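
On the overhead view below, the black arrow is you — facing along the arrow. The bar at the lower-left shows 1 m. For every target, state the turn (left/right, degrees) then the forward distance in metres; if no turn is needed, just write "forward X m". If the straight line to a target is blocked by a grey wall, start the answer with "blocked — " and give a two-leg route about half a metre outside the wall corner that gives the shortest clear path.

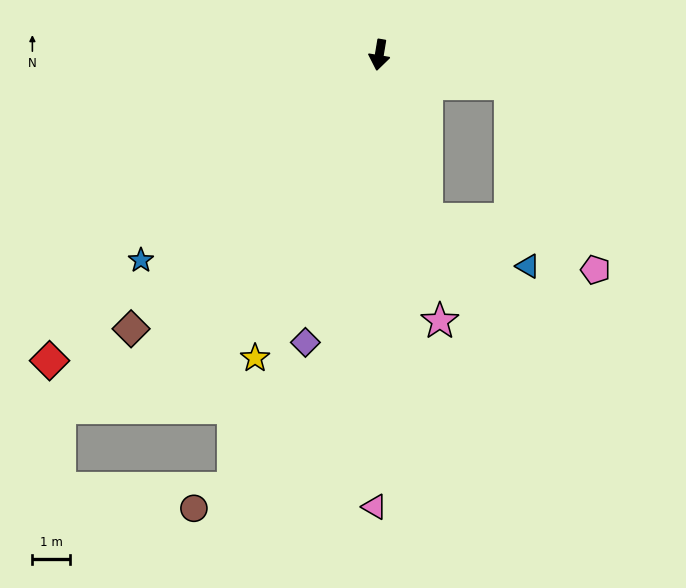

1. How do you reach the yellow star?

turn right 13°, forward 8.6 m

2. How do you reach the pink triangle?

turn left 9°, forward 11.9 m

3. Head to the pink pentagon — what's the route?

blocked — turn left 87°, forward 3.5 m, then turn right 53°, forward 5.4 m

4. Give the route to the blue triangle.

blocked — turn left 25°, forward 4.5 m, then turn left 50°, forward 2.9 m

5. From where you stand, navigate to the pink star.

turn left 22°, forward 7.2 m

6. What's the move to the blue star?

turn right 40°, forward 8.3 m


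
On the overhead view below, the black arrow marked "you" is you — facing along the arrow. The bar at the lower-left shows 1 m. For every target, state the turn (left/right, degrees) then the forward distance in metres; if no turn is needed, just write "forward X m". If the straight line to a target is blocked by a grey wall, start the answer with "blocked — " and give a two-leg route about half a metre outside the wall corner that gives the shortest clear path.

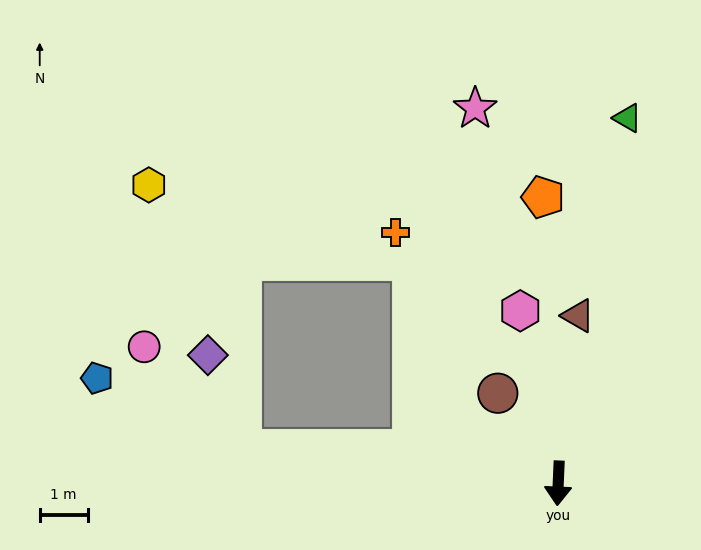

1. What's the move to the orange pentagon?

turn right 175°, forward 6.0 m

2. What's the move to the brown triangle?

turn left 176°, forward 3.5 m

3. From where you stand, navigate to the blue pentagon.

blocked — turn right 94°, forward 6.7 m, then turn right 20°, forward 3.4 m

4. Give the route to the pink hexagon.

turn right 165°, forward 3.7 m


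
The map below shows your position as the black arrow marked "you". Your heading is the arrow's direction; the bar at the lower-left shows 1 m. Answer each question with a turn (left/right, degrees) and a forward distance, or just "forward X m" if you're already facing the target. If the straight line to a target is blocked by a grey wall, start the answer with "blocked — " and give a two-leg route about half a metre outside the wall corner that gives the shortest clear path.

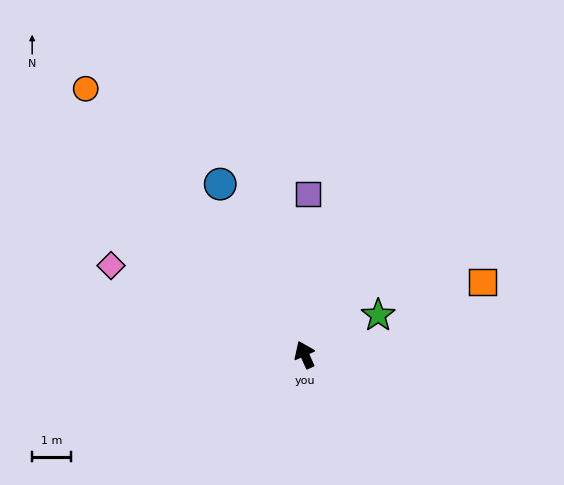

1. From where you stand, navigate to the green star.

turn right 86°, forward 2.2 m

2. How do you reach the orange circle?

turn left 15°, forward 8.9 m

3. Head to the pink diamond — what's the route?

turn left 41°, forward 5.5 m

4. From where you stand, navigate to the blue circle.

turn left 2°, forward 4.9 m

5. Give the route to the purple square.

turn right 25°, forward 4.1 m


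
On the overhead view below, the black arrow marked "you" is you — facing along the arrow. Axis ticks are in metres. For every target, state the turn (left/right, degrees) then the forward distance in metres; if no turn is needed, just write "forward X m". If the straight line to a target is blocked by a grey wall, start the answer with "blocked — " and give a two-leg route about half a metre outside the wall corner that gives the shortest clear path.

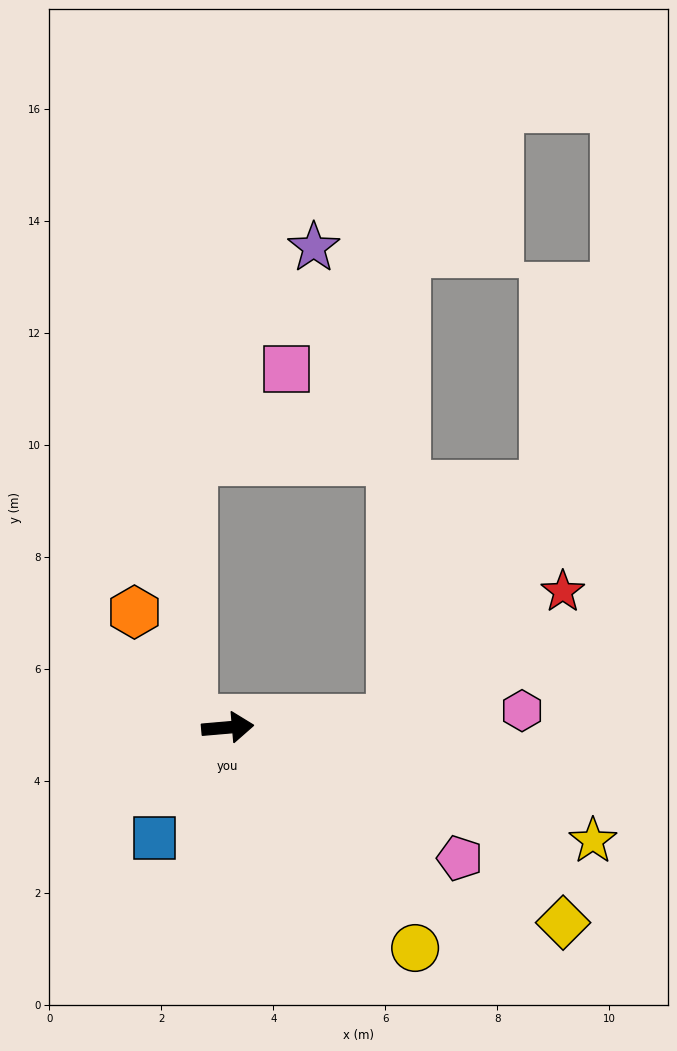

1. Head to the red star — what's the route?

blocked — forward 2.9 m, then turn left 31°, forward 3.8 m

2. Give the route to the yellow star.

turn right 22°, forward 6.8 m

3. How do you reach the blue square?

turn right 128°, forward 2.4 m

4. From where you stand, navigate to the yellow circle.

turn right 55°, forward 5.2 m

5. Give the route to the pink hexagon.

forward 5.3 m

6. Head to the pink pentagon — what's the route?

turn right 34°, forward 4.8 m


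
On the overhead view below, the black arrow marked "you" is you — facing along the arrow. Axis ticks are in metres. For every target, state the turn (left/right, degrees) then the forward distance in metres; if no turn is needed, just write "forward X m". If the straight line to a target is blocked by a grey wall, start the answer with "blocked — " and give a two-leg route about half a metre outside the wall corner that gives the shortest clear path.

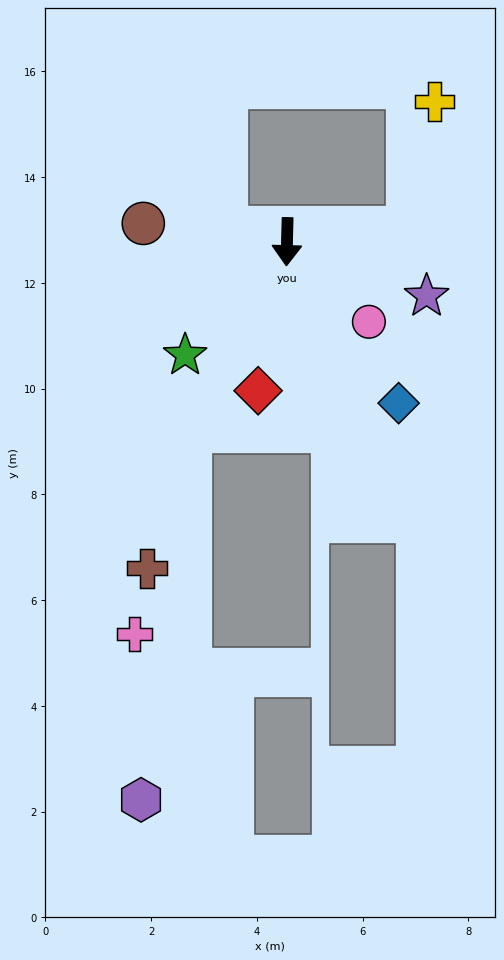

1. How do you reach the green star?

turn right 41°, forward 2.9 m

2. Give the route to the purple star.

turn left 70°, forward 2.8 m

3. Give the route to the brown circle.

turn right 96°, forward 2.7 m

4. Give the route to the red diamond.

turn right 10°, forward 2.9 m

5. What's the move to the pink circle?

turn left 47°, forward 2.2 m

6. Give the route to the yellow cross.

blocked — turn left 98°, forward 2.3 m, then turn left 72°, forward 2.5 m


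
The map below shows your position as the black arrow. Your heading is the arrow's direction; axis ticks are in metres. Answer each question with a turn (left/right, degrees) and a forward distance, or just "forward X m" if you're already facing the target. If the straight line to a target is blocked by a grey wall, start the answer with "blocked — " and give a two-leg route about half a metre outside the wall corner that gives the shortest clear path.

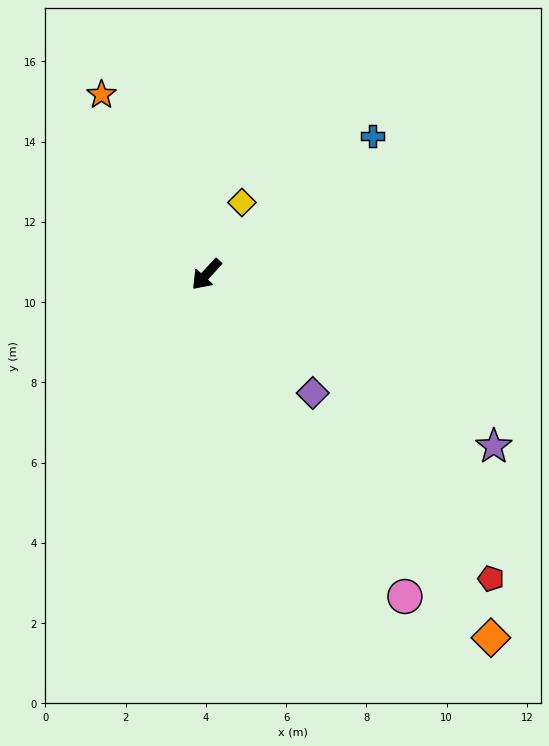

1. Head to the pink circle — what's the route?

turn left 74°, forward 9.4 m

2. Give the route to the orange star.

turn right 107°, forward 5.2 m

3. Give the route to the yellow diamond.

turn right 164°, forward 2.0 m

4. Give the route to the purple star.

turn left 102°, forward 8.3 m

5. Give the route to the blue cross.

turn left 172°, forward 5.4 m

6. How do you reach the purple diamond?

turn left 85°, forward 4.0 m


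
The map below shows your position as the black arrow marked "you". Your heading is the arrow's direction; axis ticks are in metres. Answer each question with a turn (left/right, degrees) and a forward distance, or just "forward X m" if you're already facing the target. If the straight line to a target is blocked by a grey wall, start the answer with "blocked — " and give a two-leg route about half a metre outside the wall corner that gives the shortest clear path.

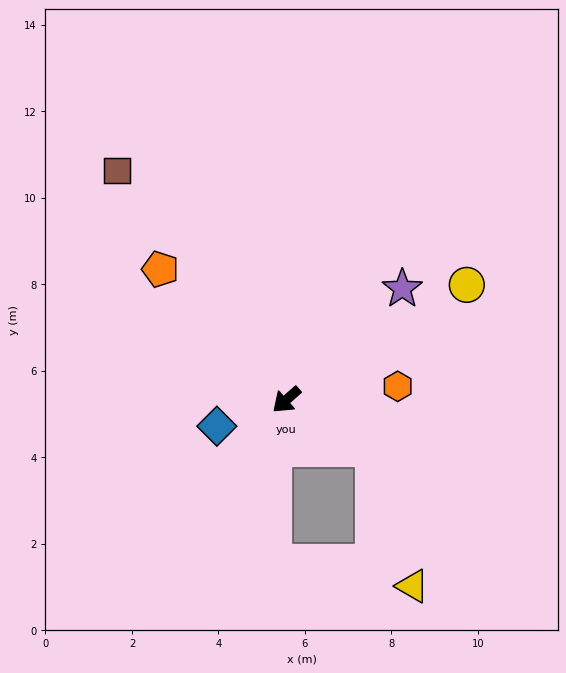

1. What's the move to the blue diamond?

turn right 21°, forward 1.7 m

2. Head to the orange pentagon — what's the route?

turn right 88°, forward 4.2 m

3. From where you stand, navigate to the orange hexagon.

turn left 145°, forward 2.6 m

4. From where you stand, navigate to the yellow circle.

turn left 171°, forward 4.9 m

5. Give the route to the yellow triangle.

blocked — turn left 109°, forward 2.3 m, then turn right 45°, forward 3.3 m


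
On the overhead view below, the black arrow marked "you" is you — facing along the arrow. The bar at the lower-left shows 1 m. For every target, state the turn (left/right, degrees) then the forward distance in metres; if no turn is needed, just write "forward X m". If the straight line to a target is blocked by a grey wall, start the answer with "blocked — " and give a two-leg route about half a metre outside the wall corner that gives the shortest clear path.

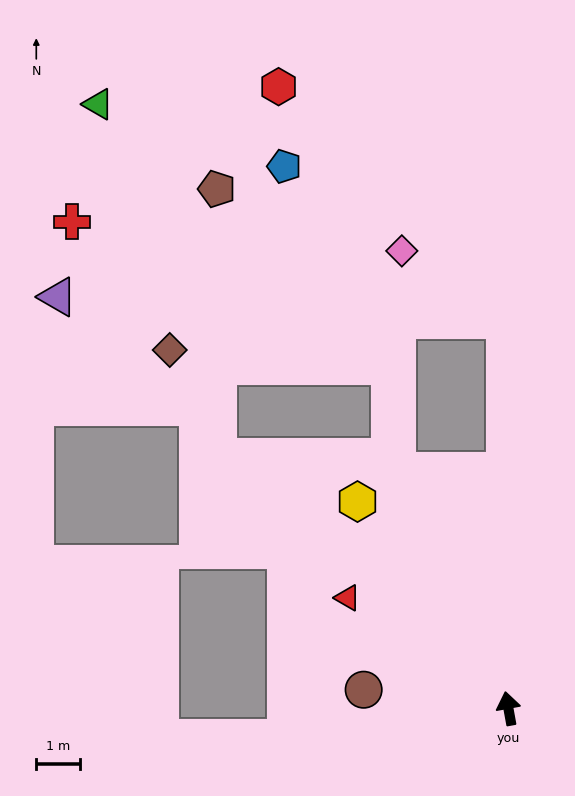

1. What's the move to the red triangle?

turn left 45°, forward 4.5 m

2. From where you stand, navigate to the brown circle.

turn left 72°, forward 3.4 m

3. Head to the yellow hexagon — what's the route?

turn left 26°, forward 5.9 m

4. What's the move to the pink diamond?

blocked — turn right 10°, forward 8.9 m, then turn left 56°, forward 2.8 m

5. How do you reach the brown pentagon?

blocked — turn left 39°, forward 8.8 m, then turn right 49°, forward 6.1 m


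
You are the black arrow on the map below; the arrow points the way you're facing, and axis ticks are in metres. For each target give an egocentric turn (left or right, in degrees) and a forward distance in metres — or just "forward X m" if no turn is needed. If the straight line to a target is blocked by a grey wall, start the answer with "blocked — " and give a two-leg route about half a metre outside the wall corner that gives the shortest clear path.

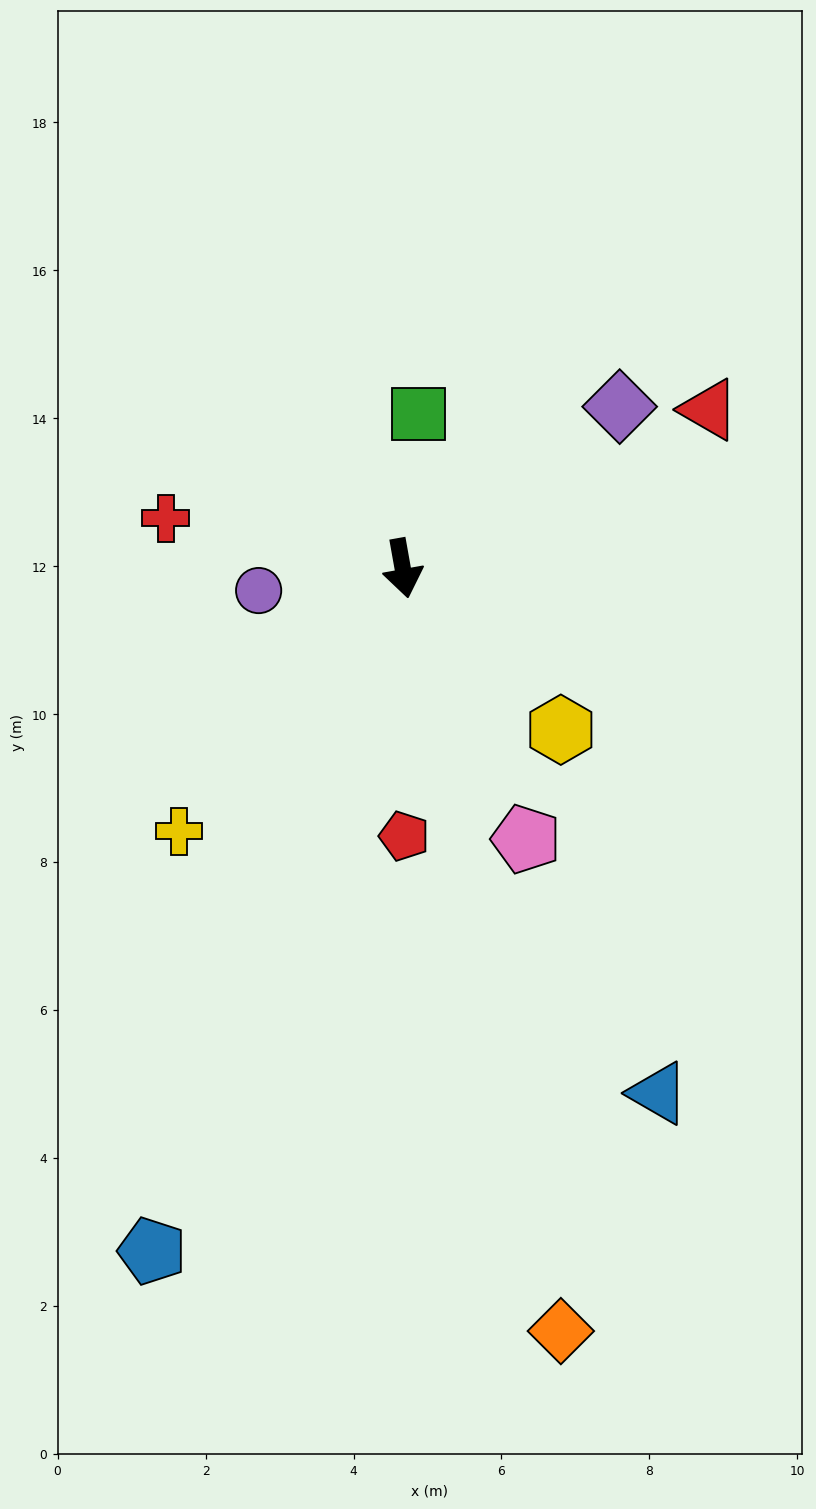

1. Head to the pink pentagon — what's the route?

turn left 14°, forward 4.0 m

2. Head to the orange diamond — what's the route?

forward 10.5 m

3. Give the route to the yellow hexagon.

turn left 34°, forward 3.1 m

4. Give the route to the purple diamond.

turn left 117°, forward 3.7 m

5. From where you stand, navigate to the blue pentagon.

turn right 30°, forward 9.8 m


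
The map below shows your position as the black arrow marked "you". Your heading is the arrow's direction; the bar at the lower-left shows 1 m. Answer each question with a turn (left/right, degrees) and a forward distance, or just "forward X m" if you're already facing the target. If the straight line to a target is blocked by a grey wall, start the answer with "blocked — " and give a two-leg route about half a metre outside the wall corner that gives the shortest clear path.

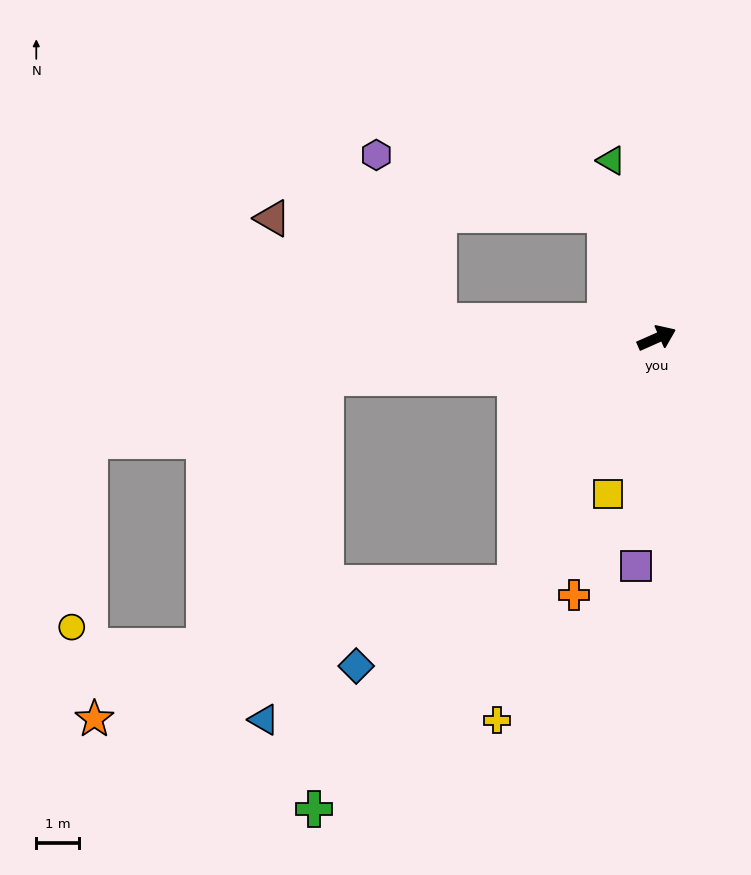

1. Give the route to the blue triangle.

blocked — turn left 163°, forward 7.8 m, then turn left 73°, forward 8.1 m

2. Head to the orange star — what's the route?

blocked — turn right 144°, forward 6.6 m, then turn right 42°, forward 10.3 m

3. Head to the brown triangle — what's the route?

blocked — turn left 152°, forward 5.1 m, then turn right 28°, forward 4.6 m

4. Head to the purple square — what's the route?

turn right 119°, forward 5.3 m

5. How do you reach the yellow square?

turn right 131°, forward 3.8 m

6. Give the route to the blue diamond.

blocked — turn right 144°, forward 6.6 m, then turn right 33°, forward 4.2 m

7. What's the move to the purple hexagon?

blocked — turn left 89°, forward 3.1 m, then turn left 53°, forward 5.5 m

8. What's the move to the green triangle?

turn left 81°, forward 4.3 m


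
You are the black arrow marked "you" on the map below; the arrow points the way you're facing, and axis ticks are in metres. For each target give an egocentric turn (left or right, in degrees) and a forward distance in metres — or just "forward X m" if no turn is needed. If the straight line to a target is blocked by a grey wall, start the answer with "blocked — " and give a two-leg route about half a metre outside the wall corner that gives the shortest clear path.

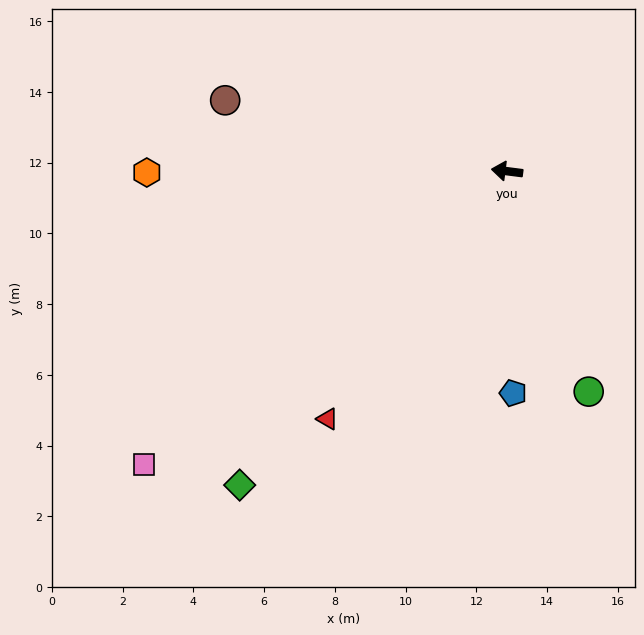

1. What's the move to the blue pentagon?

turn left 99°, forward 6.3 m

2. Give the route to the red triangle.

turn left 61°, forward 8.7 m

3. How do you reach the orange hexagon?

turn left 7°, forward 10.2 m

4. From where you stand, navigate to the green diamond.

turn left 57°, forward 11.7 m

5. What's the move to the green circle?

turn left 118°, forward 6.6 m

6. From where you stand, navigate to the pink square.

turn left 46°, forward 13.2 m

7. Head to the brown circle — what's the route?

turn right 7°, forward 8.2 m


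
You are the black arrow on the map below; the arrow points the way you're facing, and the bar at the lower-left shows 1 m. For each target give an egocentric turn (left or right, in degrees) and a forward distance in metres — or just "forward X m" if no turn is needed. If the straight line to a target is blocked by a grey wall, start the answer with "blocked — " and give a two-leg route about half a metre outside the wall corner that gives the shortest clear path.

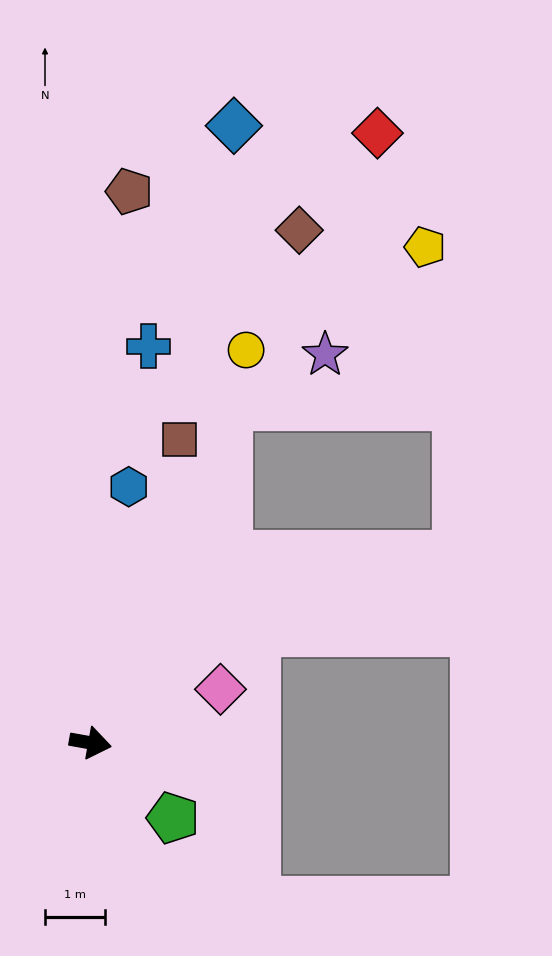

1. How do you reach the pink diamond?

turn left 33°, forward 2.4 m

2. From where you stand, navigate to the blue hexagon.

turn left 92°, forward 4.3 m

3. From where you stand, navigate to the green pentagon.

turn right 32°, forward 1.9 m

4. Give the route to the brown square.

turn left 84°, forward 5.3 m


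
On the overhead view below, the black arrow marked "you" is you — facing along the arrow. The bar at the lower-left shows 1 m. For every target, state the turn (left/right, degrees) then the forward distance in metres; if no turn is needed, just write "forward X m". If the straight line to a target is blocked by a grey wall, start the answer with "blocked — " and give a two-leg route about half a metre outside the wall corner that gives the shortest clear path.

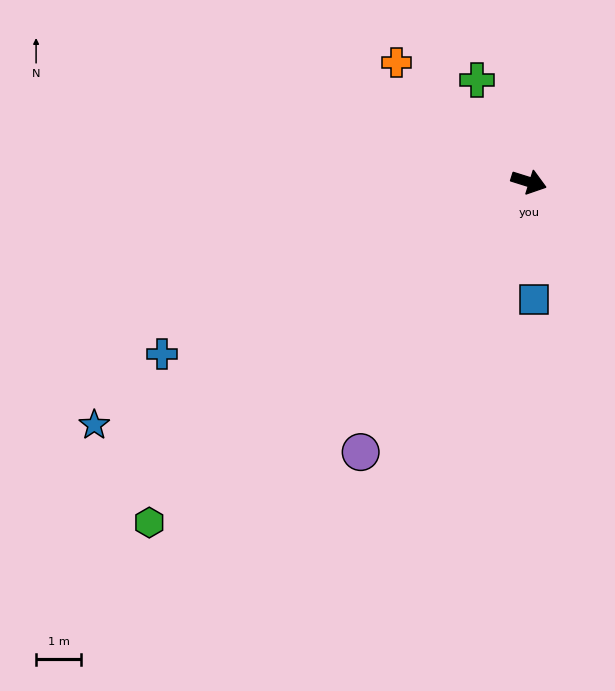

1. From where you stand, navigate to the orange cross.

turn left 155°, forward 4.0 m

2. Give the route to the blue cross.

turn right 137°, forward 9.0 m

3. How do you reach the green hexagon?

turn right 121°, forward 11.3 m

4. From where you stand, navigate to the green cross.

turn left 135°, forward 2.5 m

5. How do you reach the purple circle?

turn right 104°, forward 7.1 m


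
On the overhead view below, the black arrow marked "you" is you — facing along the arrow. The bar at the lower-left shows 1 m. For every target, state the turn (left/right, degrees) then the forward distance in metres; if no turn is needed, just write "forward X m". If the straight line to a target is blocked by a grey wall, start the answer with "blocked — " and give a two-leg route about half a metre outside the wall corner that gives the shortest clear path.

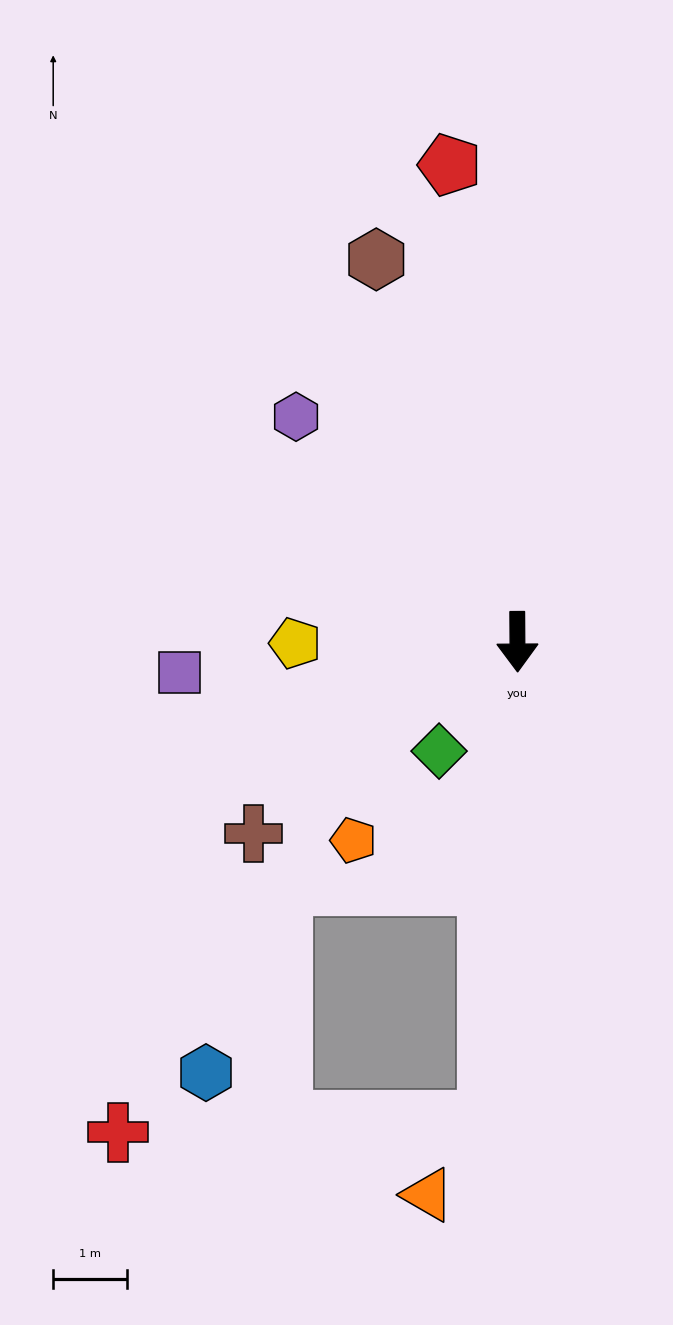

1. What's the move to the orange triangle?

blocked — turn right 4°, forward 6.6 m, then turn right 36°, forward 1.3 m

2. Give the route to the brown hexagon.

turn right 160°, forward 5.6 m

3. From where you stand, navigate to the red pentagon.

turn right 172°, forward 6.6 m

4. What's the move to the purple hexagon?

turn right 136°, forward 4.3 m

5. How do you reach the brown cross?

turn right 54°, forward 4.4 m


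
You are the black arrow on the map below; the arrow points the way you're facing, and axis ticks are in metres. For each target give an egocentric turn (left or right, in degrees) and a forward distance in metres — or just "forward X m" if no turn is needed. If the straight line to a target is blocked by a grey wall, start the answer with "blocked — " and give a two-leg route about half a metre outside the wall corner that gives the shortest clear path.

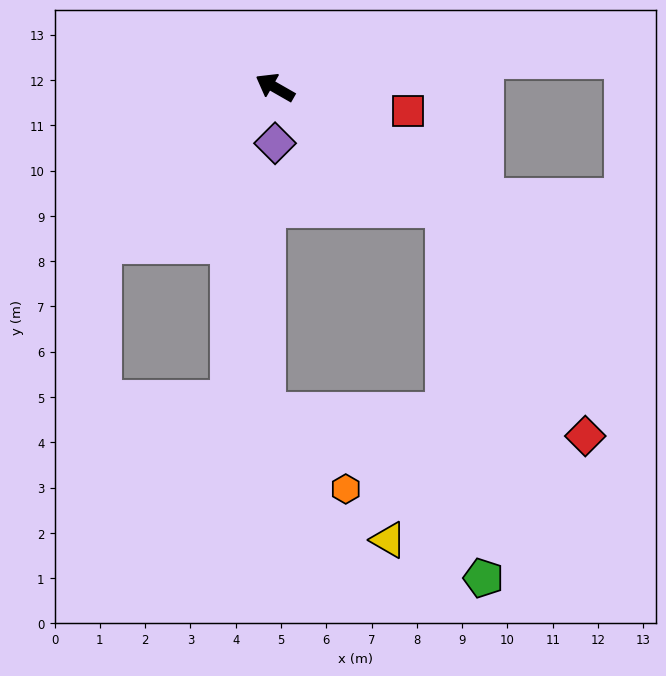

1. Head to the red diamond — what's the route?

blocked — turn left 174°, forward 4.6 m, then turn right 23°, forward 5.9 m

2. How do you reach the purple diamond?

turn left 120°, forward 1.2 m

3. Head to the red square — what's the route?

turn right 160°, forward 3.0 m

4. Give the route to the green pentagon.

blocked — turn left 174°, forward 4.6 m, then turn right 48°, forward 8.2 m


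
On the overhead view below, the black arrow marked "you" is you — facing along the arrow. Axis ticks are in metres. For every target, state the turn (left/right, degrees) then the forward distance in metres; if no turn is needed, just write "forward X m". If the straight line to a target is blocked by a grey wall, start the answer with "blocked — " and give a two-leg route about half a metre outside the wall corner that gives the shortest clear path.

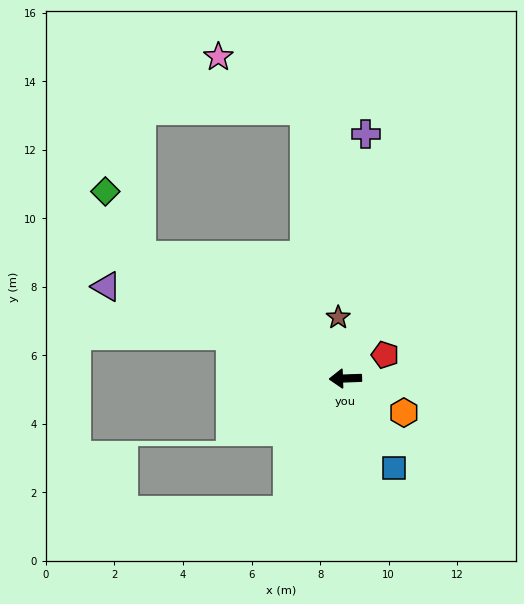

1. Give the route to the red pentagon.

turn right 151°, forward 1.3 m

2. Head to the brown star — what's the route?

turn right 85°, forward 1.8 m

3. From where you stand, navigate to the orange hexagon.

turn left 148°, forward 2.0 m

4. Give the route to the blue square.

turn left 116°, forward 3.0 m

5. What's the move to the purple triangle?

turn right 23°, forward 7.5 m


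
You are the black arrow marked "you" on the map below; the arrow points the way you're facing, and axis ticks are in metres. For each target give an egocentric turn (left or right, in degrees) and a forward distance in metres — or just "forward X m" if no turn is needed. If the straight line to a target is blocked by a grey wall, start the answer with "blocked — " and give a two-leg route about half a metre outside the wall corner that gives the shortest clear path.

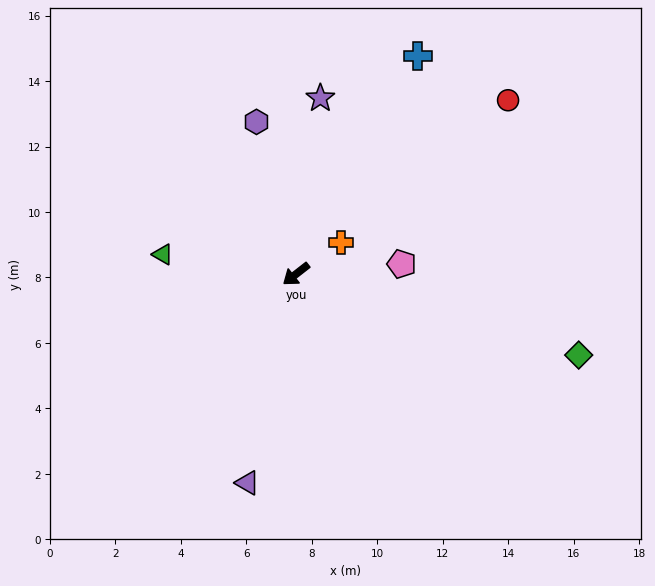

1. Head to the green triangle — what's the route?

turn right 46°, forward 4.1 m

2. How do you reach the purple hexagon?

turn right 113°, forward 4.8 m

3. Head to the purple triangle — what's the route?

turn left 39°, forward 6.5 m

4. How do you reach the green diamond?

turn left 126°, forward 9.0 m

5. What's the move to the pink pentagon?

turn left 148°, forward 3.2 m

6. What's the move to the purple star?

turn right 136°, forward 5.4 m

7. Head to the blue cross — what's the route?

turn right 157°, forward 7.6 m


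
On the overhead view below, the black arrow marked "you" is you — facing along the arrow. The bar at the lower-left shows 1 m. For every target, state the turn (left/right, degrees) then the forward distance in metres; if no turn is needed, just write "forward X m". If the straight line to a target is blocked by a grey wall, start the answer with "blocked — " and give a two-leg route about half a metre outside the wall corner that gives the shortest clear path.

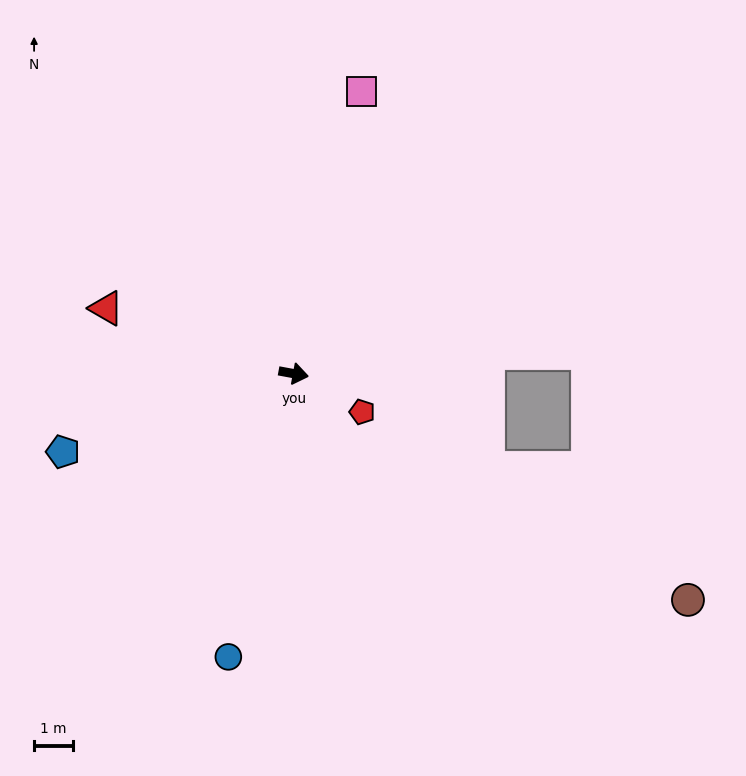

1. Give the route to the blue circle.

turn right 93°, forward 7.6 m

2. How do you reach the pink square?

turn left 87°, forward 7.6 m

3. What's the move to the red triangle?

turn left 171°, forward 5.2 m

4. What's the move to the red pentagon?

turn right 19°, forward 2.0 m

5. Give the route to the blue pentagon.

turn right 151°, forward 6.3 m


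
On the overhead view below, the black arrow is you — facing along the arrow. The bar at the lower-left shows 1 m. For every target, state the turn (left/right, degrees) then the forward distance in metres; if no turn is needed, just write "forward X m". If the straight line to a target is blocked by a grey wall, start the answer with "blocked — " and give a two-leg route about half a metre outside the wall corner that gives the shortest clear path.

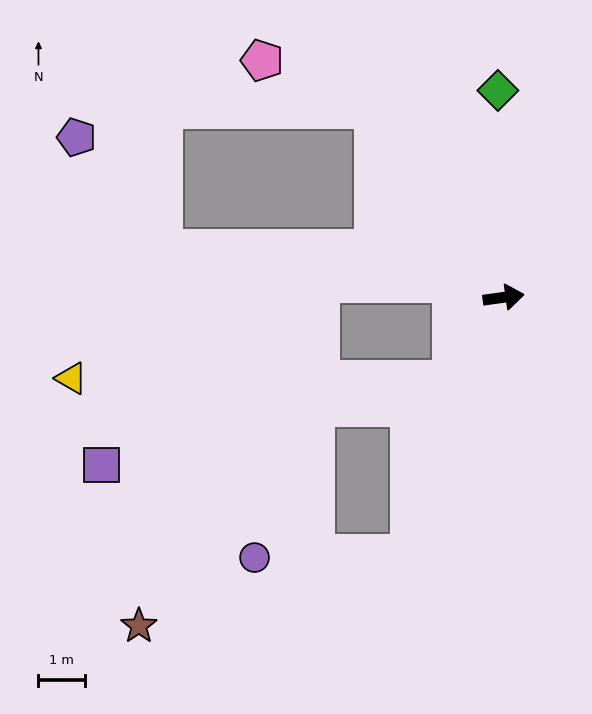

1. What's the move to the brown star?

blocked — turn right 118°, forward 5.8 m, then turn right 55°, forward 6.0 m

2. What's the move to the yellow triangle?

blocked — turn right 130°, forward 2.1 m, then turn right 58°, forward 8.1 m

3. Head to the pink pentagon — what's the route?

blocked — turn left 117°, forward 4.9 m, then turn left 32°, forward 2.6 m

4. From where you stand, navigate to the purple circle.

blocked — turn right 118°, forward 5.8 m, then turn right 69°, forward 3.3 m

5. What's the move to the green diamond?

turn left 84°, forward 4.4 m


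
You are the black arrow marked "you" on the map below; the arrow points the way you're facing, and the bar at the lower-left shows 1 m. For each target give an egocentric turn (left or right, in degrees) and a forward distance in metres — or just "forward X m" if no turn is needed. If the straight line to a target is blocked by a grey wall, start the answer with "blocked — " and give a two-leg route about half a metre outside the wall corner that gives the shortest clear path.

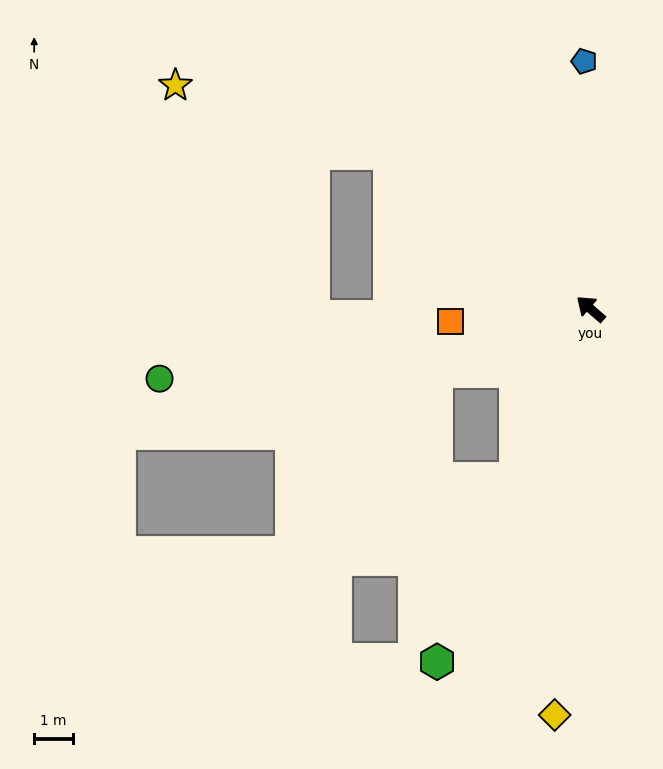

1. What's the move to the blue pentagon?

turn right 48°, forward 6.4 m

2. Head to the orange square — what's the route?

turn left 46°, forward 3.6 m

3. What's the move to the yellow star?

blocked — turn left 3°, forward 6.5 m, then turn left 20°, forward 5.8 m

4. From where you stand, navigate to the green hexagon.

turn left 107°, forward 9.9 m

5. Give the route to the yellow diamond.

turn left 126°, forward 10.5 m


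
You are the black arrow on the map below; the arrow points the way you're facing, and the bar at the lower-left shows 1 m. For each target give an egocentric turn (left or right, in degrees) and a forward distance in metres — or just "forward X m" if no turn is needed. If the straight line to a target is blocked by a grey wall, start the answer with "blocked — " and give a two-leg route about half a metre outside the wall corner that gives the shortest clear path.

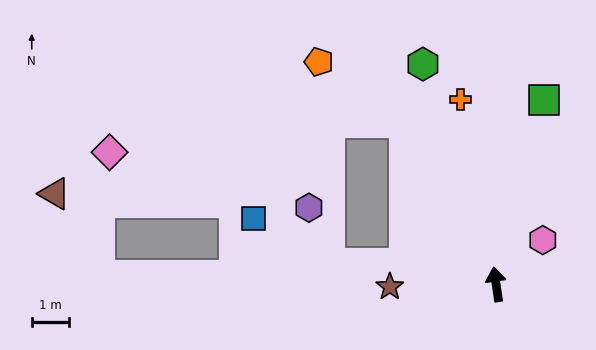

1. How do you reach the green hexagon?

turn left 10°, forward 6.2 m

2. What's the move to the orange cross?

turn left 2°, forward 5.1 m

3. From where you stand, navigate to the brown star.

turn left 83°, forward 2.9 m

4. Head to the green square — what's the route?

turn right 23°, forward 5.1 m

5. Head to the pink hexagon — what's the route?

turn right 55°, forward 1.7 m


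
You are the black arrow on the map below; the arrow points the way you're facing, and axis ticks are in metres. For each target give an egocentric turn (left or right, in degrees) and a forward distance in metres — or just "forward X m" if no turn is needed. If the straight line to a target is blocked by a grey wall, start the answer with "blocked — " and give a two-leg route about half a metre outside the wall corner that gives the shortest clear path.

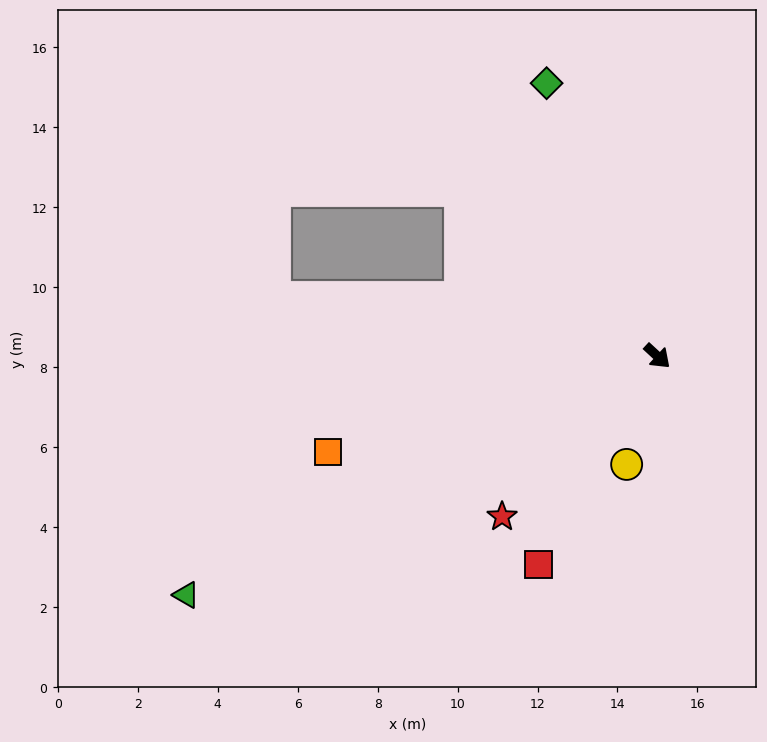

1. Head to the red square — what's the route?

turn right 77°, forward 6.0 m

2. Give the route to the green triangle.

turn right 110°, forward 13.2 m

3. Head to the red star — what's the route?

turn right 91°, forward 5.6 m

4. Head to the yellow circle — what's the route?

turn right 63°, forward 2.8 m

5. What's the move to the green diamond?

turn left 155°, forward 7.4 m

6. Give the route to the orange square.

turn right 121°, forward 8.6 m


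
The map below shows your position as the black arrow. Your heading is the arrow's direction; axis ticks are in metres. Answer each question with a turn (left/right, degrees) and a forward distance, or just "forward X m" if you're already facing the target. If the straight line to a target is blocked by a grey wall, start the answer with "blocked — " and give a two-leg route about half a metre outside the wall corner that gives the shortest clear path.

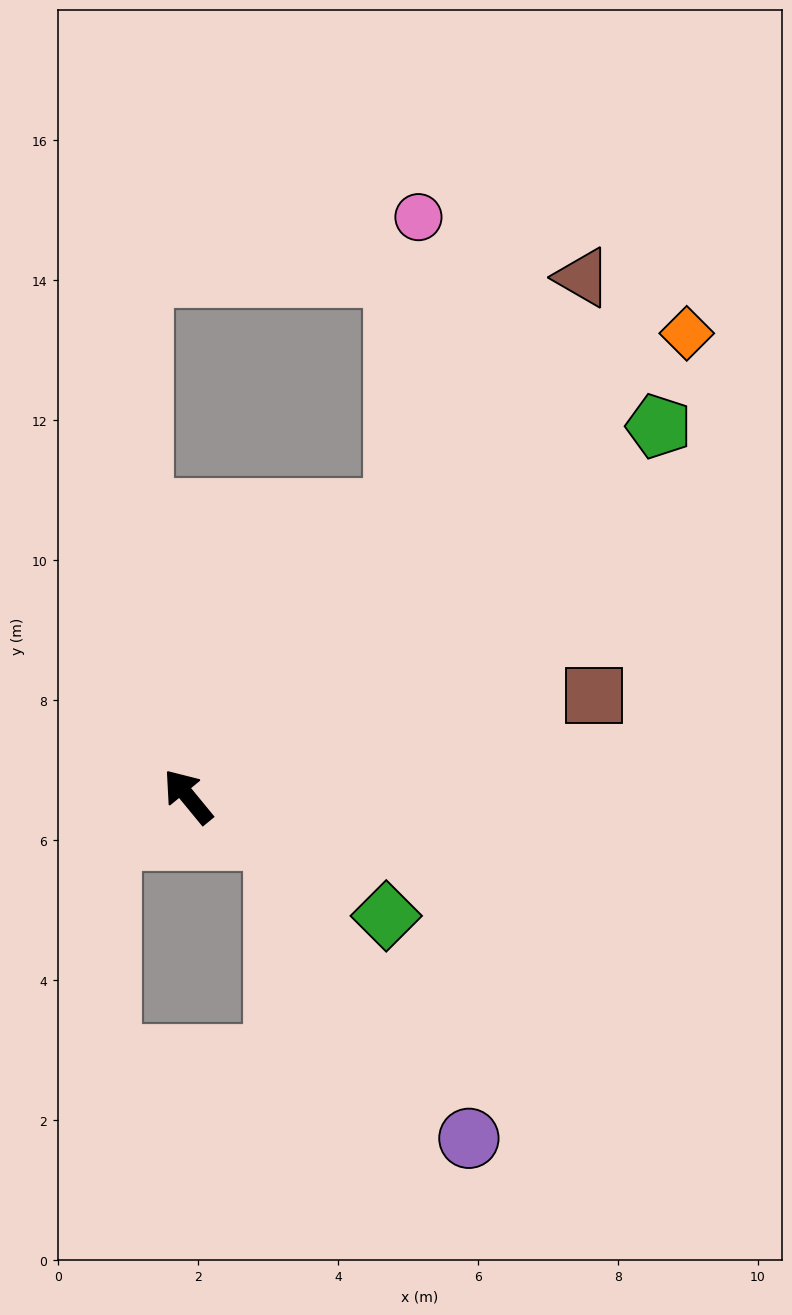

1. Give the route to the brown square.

turn right 115°, forward 6.0 m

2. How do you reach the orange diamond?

turn right 87°, forward 9.7 m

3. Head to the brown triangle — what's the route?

turn right 77°, forward 9.3 m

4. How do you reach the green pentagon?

turn right 91°, forward 8.6 m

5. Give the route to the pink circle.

blocked — turn right 75°, forward 5.1 m, then turn left 31°, forward 4.2 m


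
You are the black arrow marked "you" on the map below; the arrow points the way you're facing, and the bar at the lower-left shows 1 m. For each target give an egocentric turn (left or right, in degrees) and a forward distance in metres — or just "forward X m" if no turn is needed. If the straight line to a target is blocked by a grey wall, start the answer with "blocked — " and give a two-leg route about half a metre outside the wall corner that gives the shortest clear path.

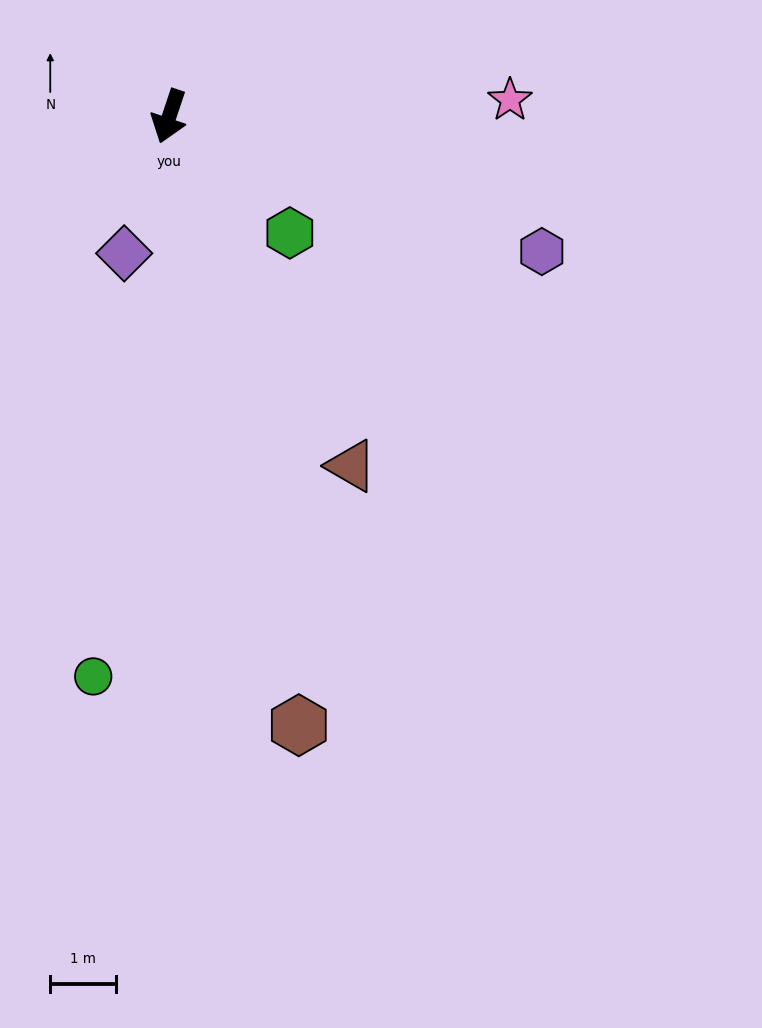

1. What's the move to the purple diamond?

forward 2.2 m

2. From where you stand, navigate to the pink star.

turn left 111°, forward 5.2 m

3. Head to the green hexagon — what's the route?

turn left 64°, forward 2.6 m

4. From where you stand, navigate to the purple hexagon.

turn left 89°, forward 6.0 m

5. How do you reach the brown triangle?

turn left 46°, forward 6.0 m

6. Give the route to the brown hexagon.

turn left 31°, forward 9.5 m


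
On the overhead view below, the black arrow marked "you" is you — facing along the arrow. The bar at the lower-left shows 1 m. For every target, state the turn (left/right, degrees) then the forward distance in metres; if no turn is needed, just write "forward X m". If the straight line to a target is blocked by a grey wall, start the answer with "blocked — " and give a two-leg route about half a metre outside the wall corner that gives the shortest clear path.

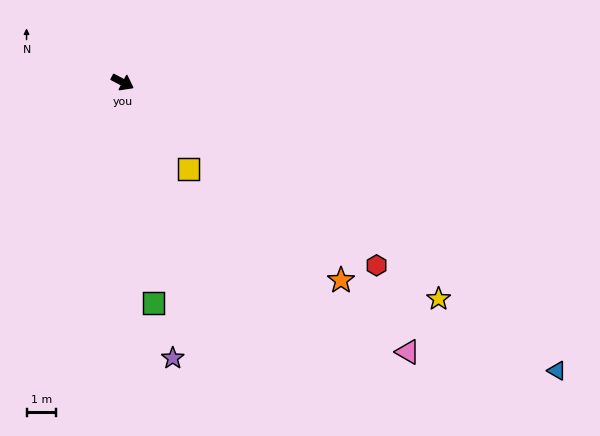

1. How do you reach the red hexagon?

turn right 8°, forward 10.6 m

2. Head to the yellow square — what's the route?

turn right 25°, forward 3.7 m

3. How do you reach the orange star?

turn right 14°, forward 10.0 m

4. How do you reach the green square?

turn right 54°, forward 7.5 m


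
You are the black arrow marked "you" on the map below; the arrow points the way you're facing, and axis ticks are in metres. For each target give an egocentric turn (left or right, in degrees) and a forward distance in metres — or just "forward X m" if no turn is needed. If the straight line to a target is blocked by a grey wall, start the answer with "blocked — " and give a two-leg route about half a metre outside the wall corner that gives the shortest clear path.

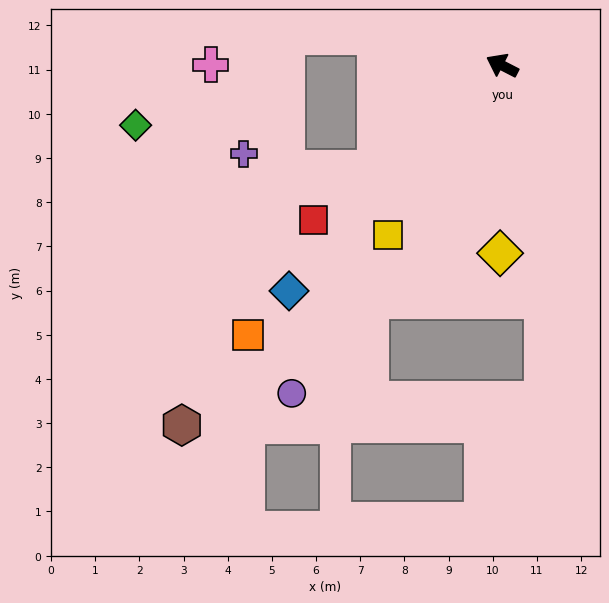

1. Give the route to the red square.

turn left 67°, forward 5.5 m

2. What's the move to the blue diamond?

turn left 74°, forward 7.0 m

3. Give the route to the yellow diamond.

turn left 117°, forward 4.2 m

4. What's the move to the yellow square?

turn left 83°, forward 4.6 m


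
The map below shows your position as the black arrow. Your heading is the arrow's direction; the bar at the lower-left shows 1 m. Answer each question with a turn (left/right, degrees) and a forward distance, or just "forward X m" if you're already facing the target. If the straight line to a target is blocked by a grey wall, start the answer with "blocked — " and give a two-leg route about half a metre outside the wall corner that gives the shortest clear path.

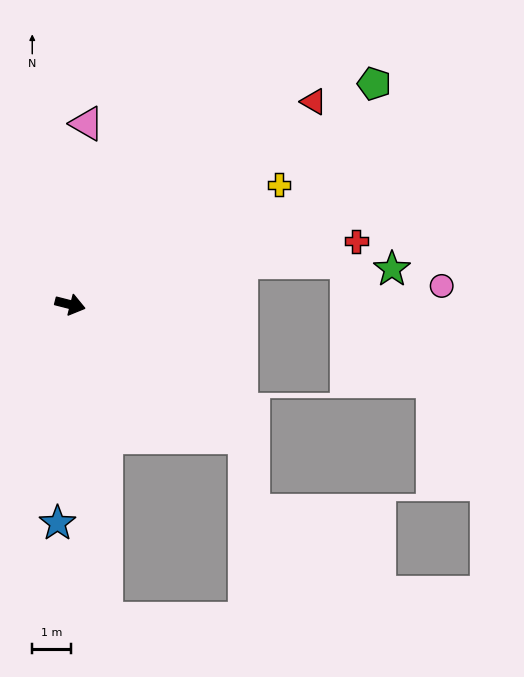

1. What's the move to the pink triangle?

turn left 99°, forward 4.7 m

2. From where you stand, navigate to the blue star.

turn right 79°, forward 5.6 m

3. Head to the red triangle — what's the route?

turn left 54°, forward 8.2 m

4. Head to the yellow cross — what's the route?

turn left 44°, forward 6.2 m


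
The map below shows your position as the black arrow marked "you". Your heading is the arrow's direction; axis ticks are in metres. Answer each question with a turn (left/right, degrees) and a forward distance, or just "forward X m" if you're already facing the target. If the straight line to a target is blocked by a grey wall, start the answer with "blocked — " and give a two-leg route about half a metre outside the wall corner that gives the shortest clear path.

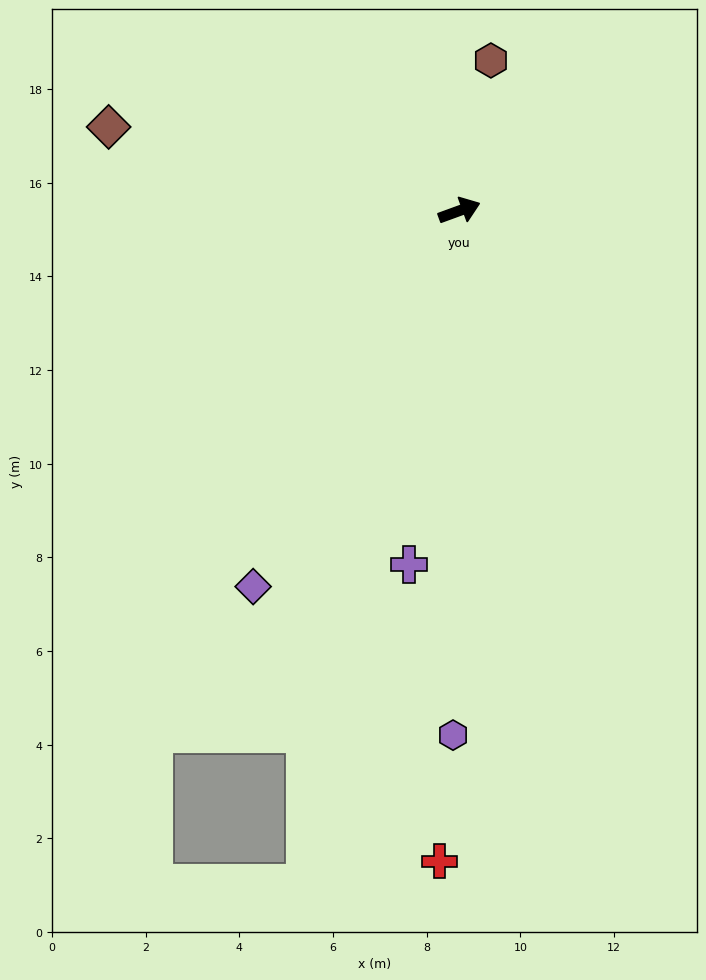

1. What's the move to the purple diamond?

turn right 139°, forward 9.2 m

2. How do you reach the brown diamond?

turn left 147°, forward 7.7 m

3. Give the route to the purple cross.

turn right 118°, forward 7.6 m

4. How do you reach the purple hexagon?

turn right 111°, forward 11.2 m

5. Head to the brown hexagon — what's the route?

turn left 58°, forward 3.3 m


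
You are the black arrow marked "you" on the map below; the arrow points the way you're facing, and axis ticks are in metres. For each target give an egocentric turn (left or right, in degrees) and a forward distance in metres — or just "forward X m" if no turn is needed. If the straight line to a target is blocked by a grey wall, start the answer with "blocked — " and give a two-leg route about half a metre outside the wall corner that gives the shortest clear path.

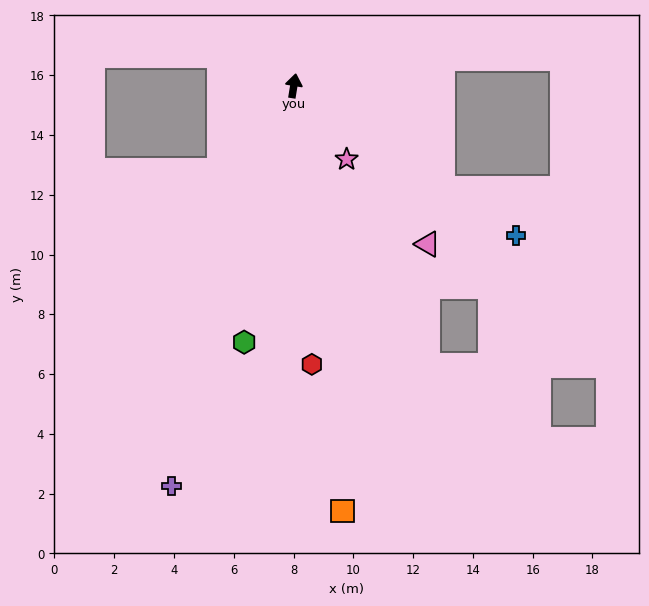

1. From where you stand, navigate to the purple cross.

turn left 172°, forward 14.0 m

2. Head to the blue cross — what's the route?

turn right 115°, forward 9.0 m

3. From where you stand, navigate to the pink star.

turn right 135°, forward 3.0 m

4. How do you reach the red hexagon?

turn right 167°, forward 9.3 m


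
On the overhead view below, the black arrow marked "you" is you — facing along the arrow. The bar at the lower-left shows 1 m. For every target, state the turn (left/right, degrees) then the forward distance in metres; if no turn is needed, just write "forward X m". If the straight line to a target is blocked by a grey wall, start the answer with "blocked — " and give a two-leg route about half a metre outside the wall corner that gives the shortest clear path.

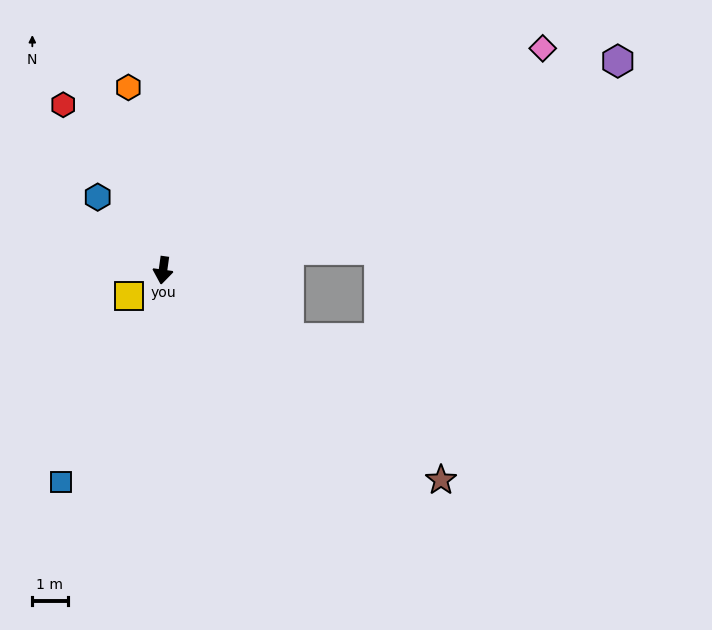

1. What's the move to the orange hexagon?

turn right 161°, forward 5.3 m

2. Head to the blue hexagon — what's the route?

turn right 130°, forward 2.8 m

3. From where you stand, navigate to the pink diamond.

turn left 128°, forward 12.5 m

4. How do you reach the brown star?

turn left 61°, forward 9.9 m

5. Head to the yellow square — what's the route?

turn right 45°, forward 1.2 m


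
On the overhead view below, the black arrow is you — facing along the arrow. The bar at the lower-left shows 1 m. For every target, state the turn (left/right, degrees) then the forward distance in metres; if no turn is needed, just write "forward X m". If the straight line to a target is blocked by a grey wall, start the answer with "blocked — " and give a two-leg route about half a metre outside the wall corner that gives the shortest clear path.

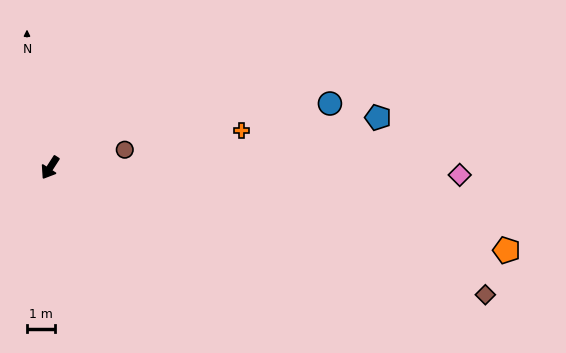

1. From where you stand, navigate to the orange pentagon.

turn left 113°, forward 16.3 m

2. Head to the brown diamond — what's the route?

turn left 106°, forward 16.0 m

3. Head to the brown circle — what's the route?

turn left 136°, forward 2.7 m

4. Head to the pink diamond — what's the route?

turn left 122°, forward 14.4 m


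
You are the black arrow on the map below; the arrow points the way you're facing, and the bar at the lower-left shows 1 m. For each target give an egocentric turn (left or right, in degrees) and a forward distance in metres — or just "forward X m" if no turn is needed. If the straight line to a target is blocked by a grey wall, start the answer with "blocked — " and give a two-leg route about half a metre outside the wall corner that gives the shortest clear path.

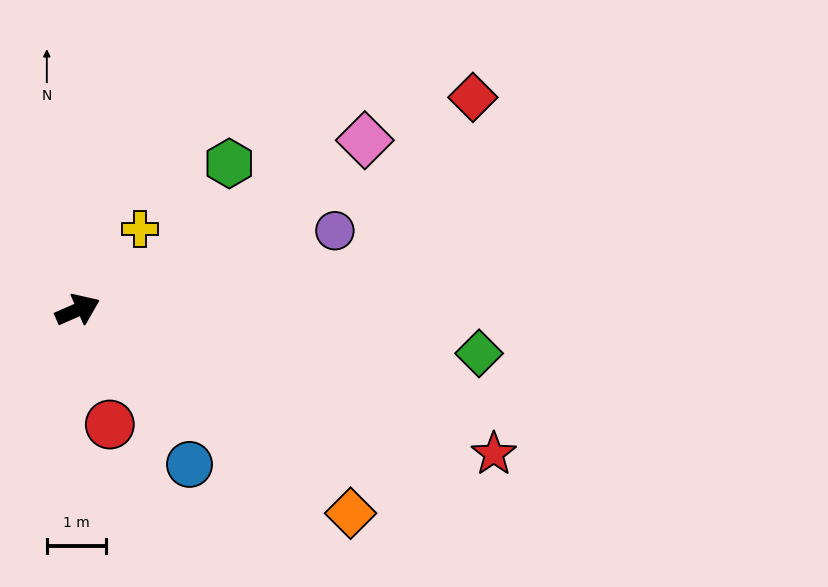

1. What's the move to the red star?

turn right 43°, forward 7.4 m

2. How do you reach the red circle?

turn right 98°, forward 2.0 m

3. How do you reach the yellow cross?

turn left 29°, forward 1.7 m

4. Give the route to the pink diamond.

turn left 7°, forward 5.6 m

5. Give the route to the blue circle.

turn right 78°, forward 3.2 m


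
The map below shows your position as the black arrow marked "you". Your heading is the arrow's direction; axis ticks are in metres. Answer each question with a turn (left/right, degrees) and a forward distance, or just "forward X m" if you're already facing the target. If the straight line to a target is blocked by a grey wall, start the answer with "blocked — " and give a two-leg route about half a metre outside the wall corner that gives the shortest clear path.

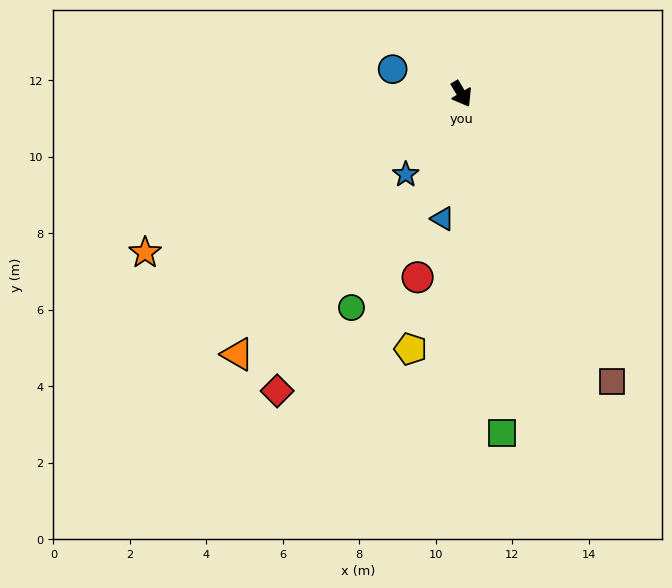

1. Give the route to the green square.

turn right 24°, forward 8.9 m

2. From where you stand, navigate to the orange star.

turn right 94°, forward 9.3 m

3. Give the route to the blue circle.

turn right 140°, forward 1.9 m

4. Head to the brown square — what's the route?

turn right 3°, forward 8.5 m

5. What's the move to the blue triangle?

turn right 39°, forward 3.3 m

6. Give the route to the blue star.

turn right 65°, forward 2.6 m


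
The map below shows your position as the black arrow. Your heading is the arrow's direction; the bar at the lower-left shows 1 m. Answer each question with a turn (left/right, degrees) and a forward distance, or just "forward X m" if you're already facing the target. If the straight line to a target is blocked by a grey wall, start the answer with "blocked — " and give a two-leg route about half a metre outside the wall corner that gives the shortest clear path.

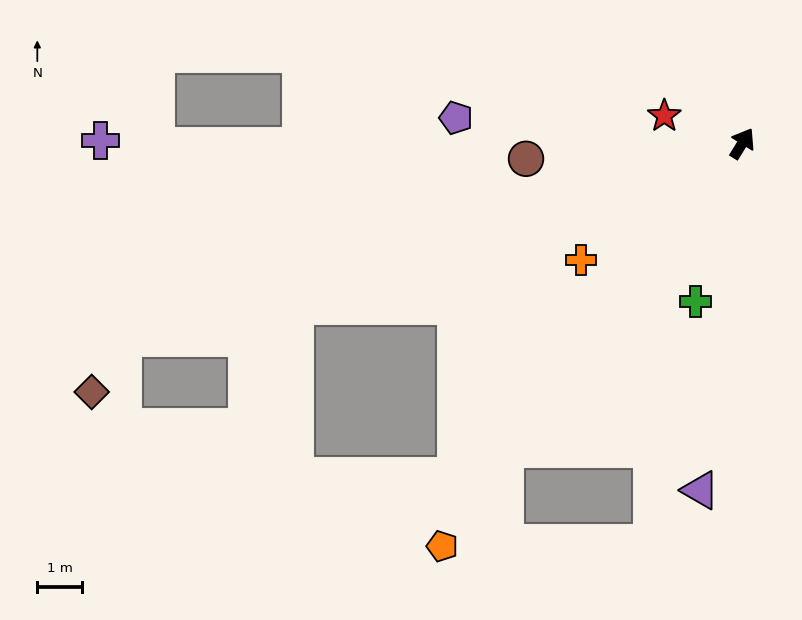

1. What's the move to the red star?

turn left 102°, forward 1.9 m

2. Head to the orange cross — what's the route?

turn left 158°, forward 4.5 m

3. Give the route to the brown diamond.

blocked — turn left 139°, forward 14.7 m, then turn left 43°, forward 1.4 m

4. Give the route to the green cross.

turn right 165°, forward 3.7 m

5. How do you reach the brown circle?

turn left 126°, forward 4.9 m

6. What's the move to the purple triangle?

turn right 155°, forward 7.9 m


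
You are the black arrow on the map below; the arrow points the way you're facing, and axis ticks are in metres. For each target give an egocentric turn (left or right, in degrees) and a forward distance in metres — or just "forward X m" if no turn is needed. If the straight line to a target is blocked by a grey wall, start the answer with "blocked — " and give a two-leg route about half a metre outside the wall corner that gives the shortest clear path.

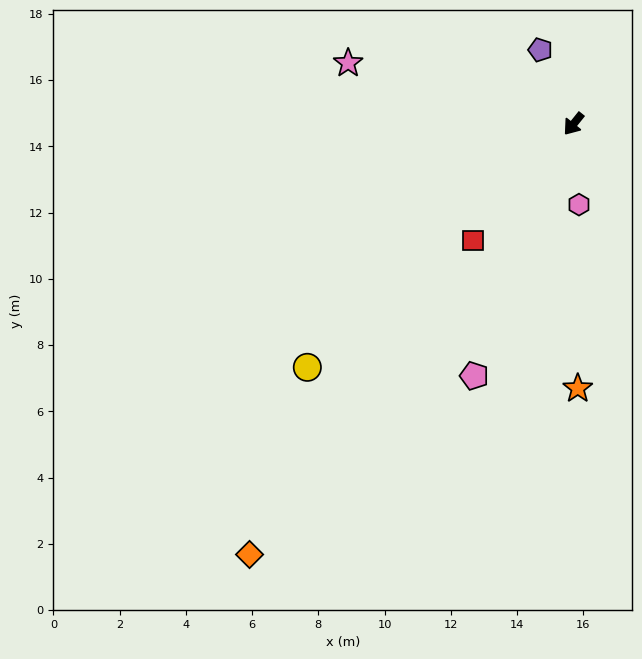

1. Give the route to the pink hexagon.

turn left 43°, forward 2.4 m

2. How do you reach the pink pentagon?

turn left 17°, forward 8.2 m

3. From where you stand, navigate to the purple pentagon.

turn right 117°, forward 2.5 m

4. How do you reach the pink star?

turn right 66°, forward 7.1 m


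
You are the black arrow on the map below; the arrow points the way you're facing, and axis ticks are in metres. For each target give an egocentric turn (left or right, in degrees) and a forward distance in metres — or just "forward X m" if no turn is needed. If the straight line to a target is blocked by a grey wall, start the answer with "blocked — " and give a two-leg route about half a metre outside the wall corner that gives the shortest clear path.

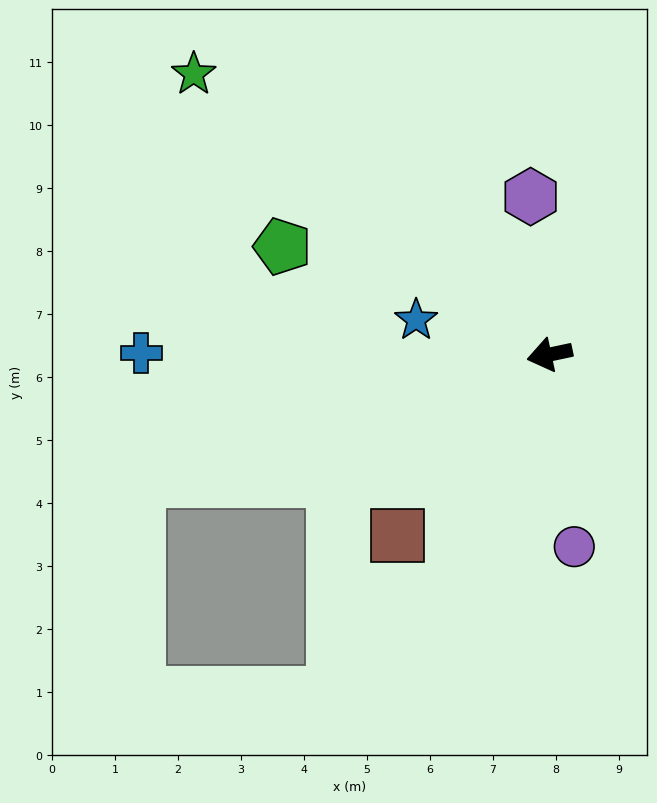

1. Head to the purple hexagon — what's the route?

turn right 95°, forward 2.5 m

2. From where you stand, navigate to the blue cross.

turn right 12°, forward 6.5 m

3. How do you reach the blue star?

turn right 27°, forward 2.2 m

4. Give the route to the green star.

turn right 50°, forward 7.2 m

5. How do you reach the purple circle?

turn left 85°, forward 3.1 m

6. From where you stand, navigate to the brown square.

turn left 38°, forward 3.8 m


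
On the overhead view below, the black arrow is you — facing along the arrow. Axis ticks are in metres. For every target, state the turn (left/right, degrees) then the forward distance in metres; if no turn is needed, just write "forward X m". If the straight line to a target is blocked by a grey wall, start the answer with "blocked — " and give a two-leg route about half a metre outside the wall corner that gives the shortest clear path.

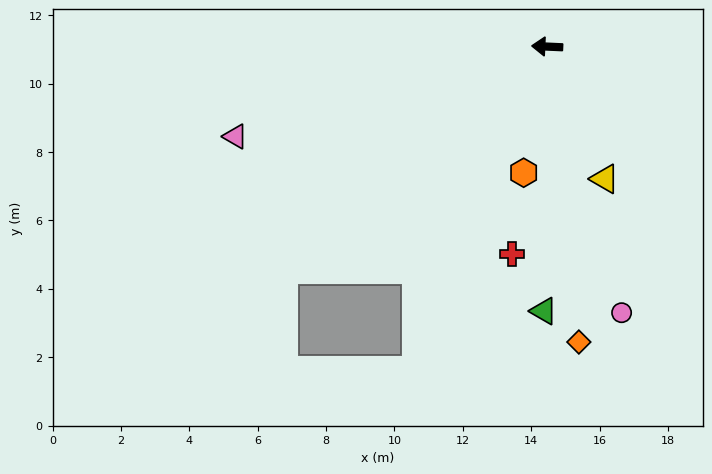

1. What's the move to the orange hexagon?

turn left 82°, forward 3.8 m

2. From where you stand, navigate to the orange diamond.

turn left 99°, forward 8.7 m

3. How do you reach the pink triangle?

turn left 19°, forward 9.5 m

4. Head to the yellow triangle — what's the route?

turn left 116°, forward 4.2 m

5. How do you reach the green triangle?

turn left 92°, forward 7.7 m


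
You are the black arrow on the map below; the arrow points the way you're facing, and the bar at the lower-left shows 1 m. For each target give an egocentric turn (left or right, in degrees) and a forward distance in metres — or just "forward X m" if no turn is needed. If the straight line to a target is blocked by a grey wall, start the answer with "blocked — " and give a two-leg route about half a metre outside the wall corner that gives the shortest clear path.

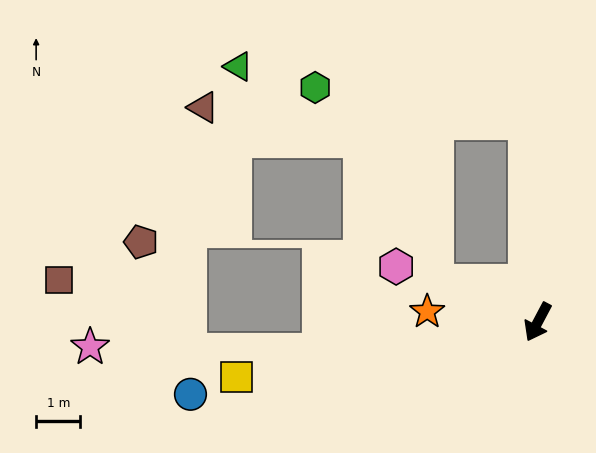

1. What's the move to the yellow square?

turn right 52°, forward 6.9 m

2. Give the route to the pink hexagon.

turn right 83°, forward 3.4 m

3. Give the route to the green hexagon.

blocked — turn right 149°, forward 4.6 m, then turn left 78°, forward 4.8 m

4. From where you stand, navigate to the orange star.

turn right 67°, forward 2.5 m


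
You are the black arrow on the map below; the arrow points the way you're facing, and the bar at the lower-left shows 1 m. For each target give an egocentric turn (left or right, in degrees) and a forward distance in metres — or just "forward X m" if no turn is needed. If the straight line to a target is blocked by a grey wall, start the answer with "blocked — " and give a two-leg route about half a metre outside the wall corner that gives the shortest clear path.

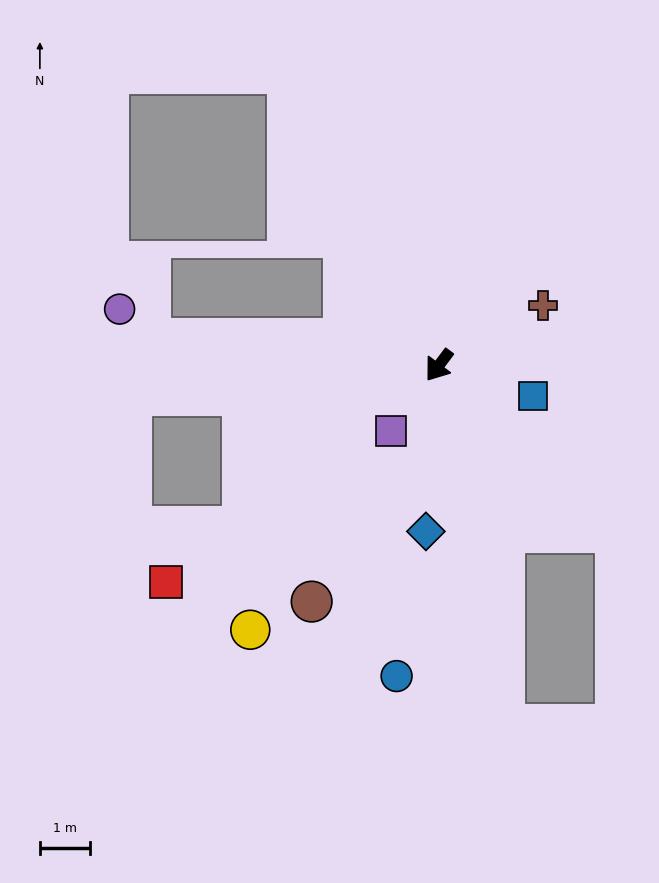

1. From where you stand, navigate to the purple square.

forward 1.6 m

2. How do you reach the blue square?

turn left 109°, forward 2.0 m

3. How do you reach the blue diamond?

turn left 32°, forward 3.3 m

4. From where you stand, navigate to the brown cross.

turn left 157°, forward 2.4 m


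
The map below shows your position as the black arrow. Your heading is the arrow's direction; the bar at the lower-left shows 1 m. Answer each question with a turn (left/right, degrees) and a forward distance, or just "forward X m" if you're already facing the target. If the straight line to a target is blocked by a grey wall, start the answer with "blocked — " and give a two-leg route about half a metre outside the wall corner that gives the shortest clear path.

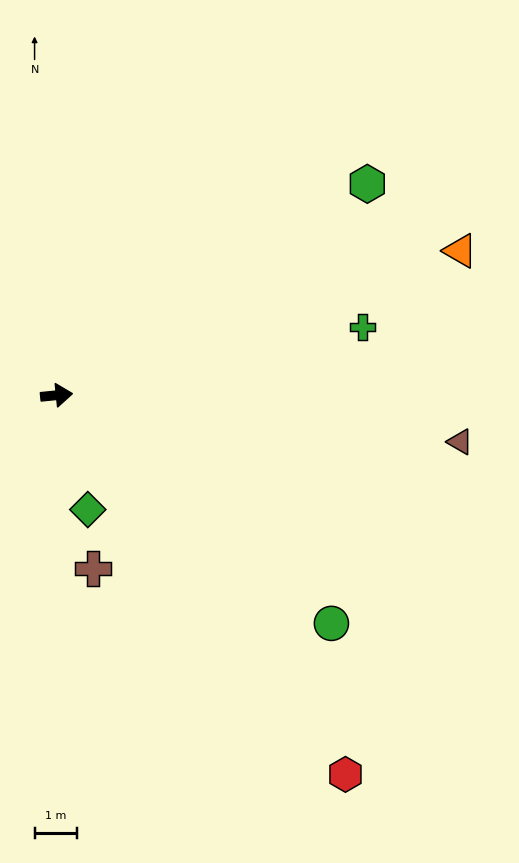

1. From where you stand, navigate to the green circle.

turn right 45°, forward 8.3 m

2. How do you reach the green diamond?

turn right 80°, forward 2.8 m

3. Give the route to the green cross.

turn left 7°, forward 7.3 m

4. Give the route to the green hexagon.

turn left 28°, forward 8.8 m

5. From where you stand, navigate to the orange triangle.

turn left 14°, forward 10.0 m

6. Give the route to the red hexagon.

turn right 58°, forward 11.1 m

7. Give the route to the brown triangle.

turn right 12°, forward 9.5 m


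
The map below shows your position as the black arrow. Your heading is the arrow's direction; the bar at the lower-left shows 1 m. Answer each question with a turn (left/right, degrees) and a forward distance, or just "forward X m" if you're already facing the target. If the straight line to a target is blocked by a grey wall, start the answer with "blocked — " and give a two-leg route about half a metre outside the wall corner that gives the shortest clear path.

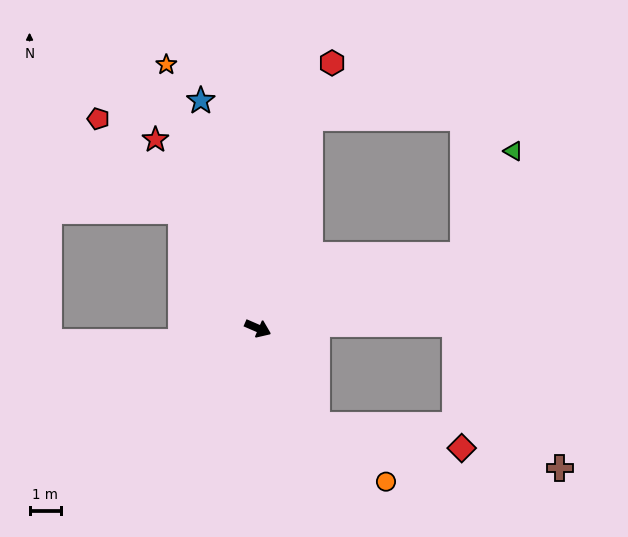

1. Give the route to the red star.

turn left 142°, forward 6.9 m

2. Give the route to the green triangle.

blocked — turn left 43°, forward 7.0 m, then turn left 45°, forward 3.7 m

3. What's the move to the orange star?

turn left 133°, forward 8.9 m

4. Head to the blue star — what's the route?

turn left 127°, forward 7.5 m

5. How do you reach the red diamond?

blocked — turn right 35°, forward 3.6 m, then turn left 49°, forward 4.7 m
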